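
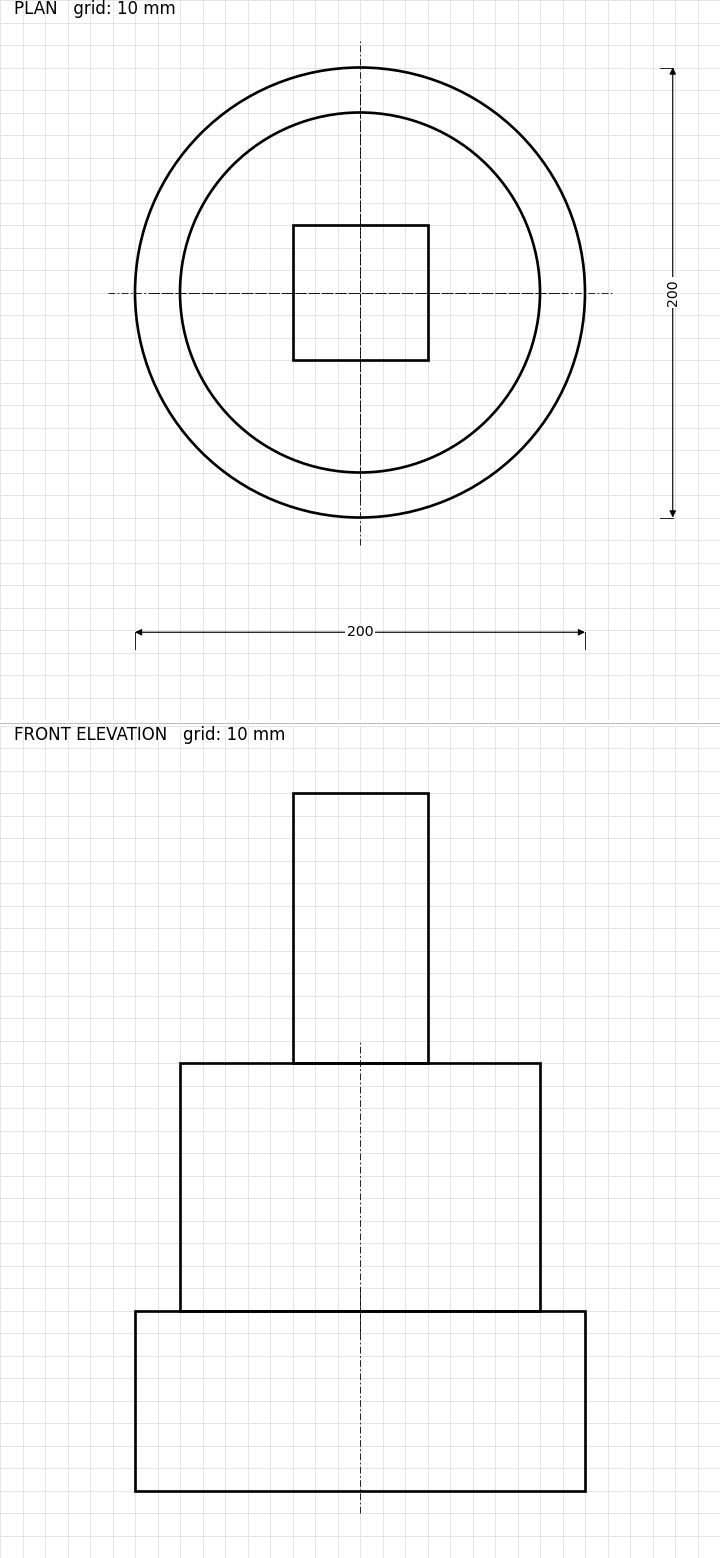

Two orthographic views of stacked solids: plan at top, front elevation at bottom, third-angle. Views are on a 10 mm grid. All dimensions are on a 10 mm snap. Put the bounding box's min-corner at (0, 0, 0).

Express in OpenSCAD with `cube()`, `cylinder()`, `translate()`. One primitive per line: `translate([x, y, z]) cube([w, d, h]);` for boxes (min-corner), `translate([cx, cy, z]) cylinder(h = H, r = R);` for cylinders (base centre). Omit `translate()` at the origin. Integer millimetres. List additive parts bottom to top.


translate([100, 100, 0]) cylinder(h = 80, r = 100);
translate([100, 100, 80]) cylinder(h = 110, r = 80);
translate([70, 70, 190]) cube([60, 60, 120]);


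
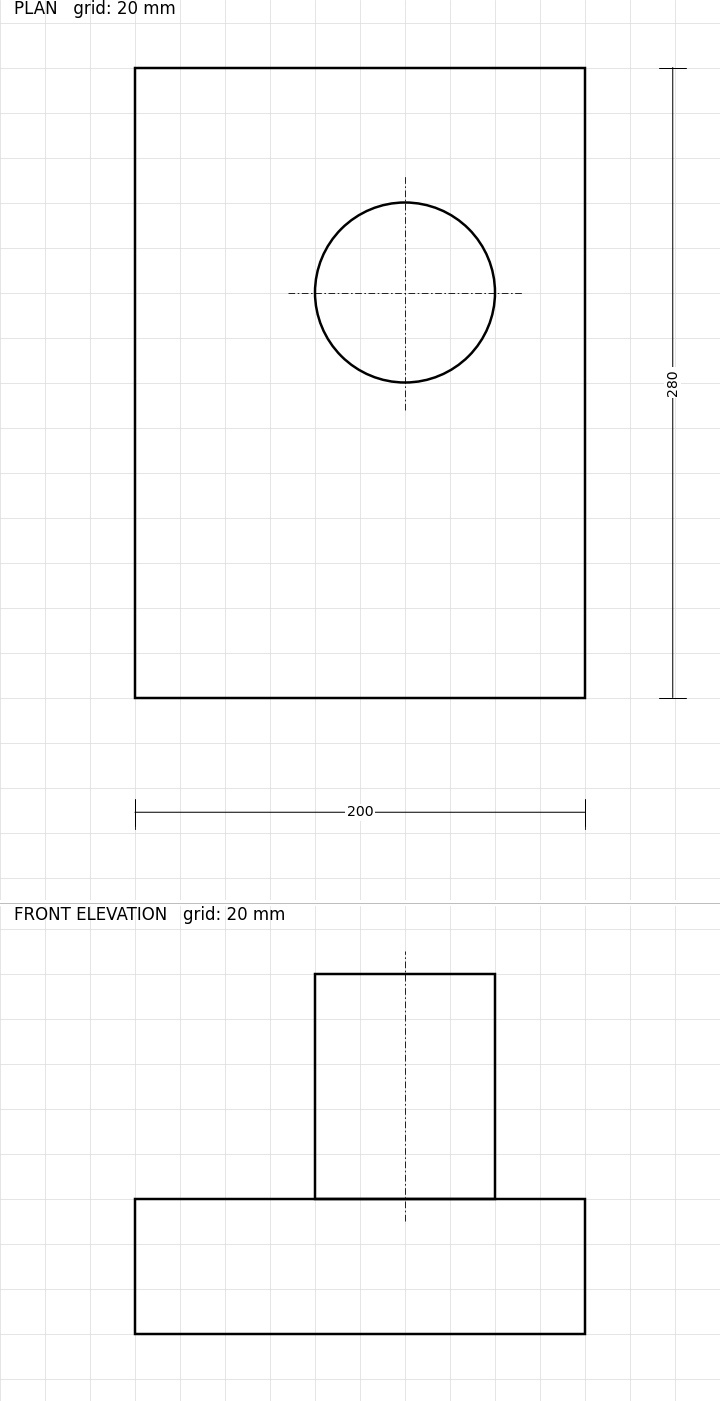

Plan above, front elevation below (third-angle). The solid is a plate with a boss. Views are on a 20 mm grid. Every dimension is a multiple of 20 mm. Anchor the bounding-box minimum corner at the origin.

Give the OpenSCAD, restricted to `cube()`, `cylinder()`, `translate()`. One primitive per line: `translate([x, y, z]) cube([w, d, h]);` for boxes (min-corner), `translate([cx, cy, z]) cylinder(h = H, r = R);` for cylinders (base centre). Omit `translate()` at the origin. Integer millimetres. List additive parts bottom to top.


cube([200, 280, 60]);
translate([120, 180, 60]) cylinder(h = 100, r = 40);


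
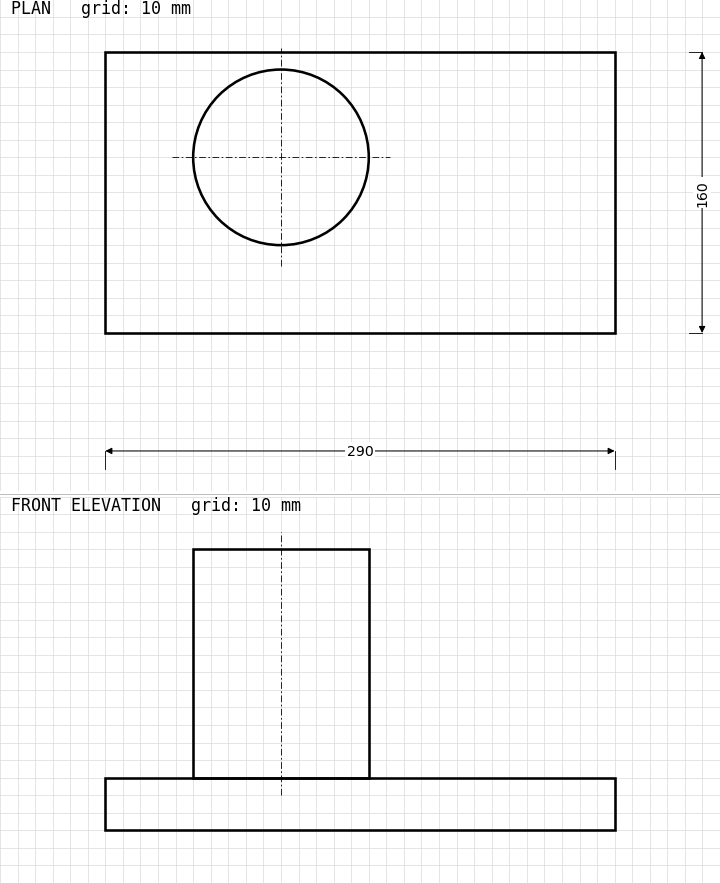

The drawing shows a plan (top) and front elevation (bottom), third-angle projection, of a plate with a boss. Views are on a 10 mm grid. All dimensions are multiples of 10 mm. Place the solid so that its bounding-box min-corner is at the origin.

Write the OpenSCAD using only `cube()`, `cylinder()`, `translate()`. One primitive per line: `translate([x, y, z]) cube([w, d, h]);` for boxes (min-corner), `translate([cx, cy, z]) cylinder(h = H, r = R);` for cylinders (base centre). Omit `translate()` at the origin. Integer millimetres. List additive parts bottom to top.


cube([290, 160, 30]);
translate([100, 100, 30]) cylinder(h = 130, r = 50);


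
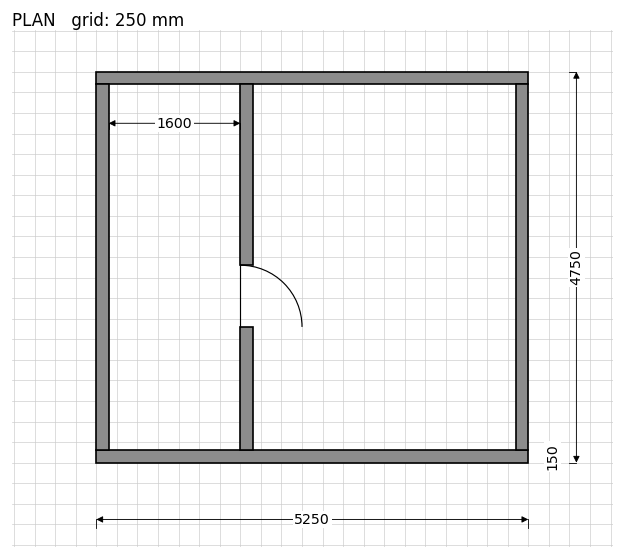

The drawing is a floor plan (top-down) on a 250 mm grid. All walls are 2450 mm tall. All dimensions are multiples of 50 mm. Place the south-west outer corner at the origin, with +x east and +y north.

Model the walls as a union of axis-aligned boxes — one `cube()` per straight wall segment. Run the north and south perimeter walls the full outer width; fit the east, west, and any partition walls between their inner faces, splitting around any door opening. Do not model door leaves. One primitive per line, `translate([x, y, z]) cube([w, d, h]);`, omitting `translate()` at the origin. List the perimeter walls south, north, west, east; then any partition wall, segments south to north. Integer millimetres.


cube([5250, 150, 2450]);
translate([0, 4600, 0]) cube([5250, 150, 2450]);
translate([0, 150, 0]) cube([150, 4450, 2450]);
translate([5100, 150, 0]) cube([150, 4450, 2450]);
translate([1750, 150, 0]) cube([150, 1500, 2450]);
translate([1750, 2400, 0]) cube([150, 2200, 2450]);


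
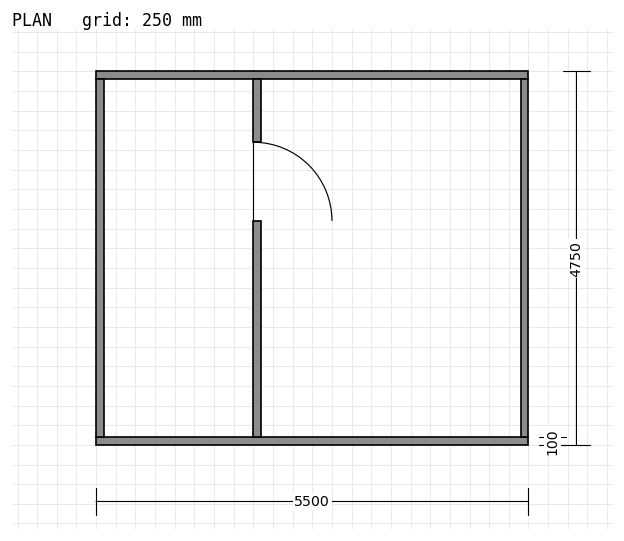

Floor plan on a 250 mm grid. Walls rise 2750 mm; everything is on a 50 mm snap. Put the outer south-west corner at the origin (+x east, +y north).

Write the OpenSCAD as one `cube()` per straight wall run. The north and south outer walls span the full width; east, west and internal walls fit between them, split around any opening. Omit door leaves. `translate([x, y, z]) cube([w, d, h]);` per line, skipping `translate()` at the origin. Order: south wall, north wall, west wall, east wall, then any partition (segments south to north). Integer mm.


cube([5500, 100, 2750]);
translate([0, 4650, 0]) cube([5500, 100, 2750]);
translate([0, 100, 0]) cube([100, 4550, 2750]);
translate([5400, 100, 0]) cube([100, 4550, 2750]);
translate([2000, 100, 0]) cube([100, 2750, 2750]);
translate([2000, 3850, 0]) cube([100, 800, 2750]);


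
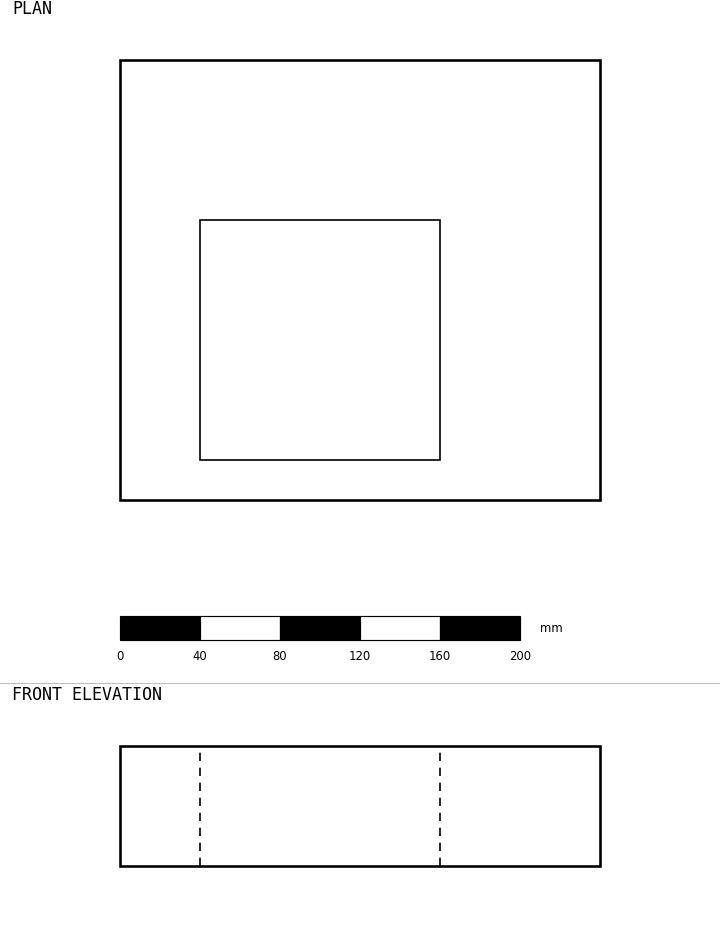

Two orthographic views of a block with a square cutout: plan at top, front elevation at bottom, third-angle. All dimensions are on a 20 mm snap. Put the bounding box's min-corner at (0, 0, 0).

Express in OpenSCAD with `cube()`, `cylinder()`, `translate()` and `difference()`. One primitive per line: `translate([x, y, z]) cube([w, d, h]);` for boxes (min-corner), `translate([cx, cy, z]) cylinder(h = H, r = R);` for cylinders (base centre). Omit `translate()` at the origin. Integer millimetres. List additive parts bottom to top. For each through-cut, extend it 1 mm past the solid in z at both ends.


difference() {
  cube([240, 220, 60]);
  translate([40, 20, -1]) cube([120, 120, 62]);
}


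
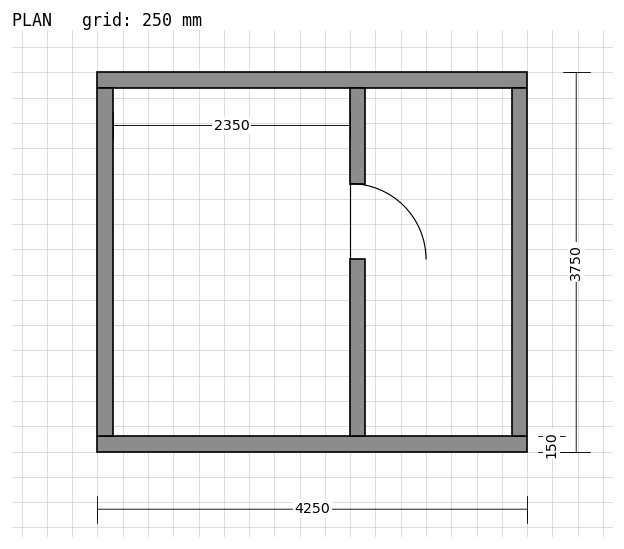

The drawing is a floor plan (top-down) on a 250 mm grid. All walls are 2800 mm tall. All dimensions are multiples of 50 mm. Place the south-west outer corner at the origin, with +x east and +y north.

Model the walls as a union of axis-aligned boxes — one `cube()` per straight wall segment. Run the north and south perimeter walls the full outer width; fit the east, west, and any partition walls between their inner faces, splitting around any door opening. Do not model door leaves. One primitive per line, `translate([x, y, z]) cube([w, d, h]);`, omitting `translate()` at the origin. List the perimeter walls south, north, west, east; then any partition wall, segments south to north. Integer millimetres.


cube([4250, 150, 2800]);
translate([0, 3600, 0]) cube([4250, 150, 2800]);
translate([0, 150, 0]) cube([150, 3450, 2800]);
translate([4100, 150, 0]) cube([150, 3450, 2800]);
translate([2500, 150, 0]) cube([150, 1750, 2800]);
translate([2500, 2650, 0]) cube([150, 950, 2800]);


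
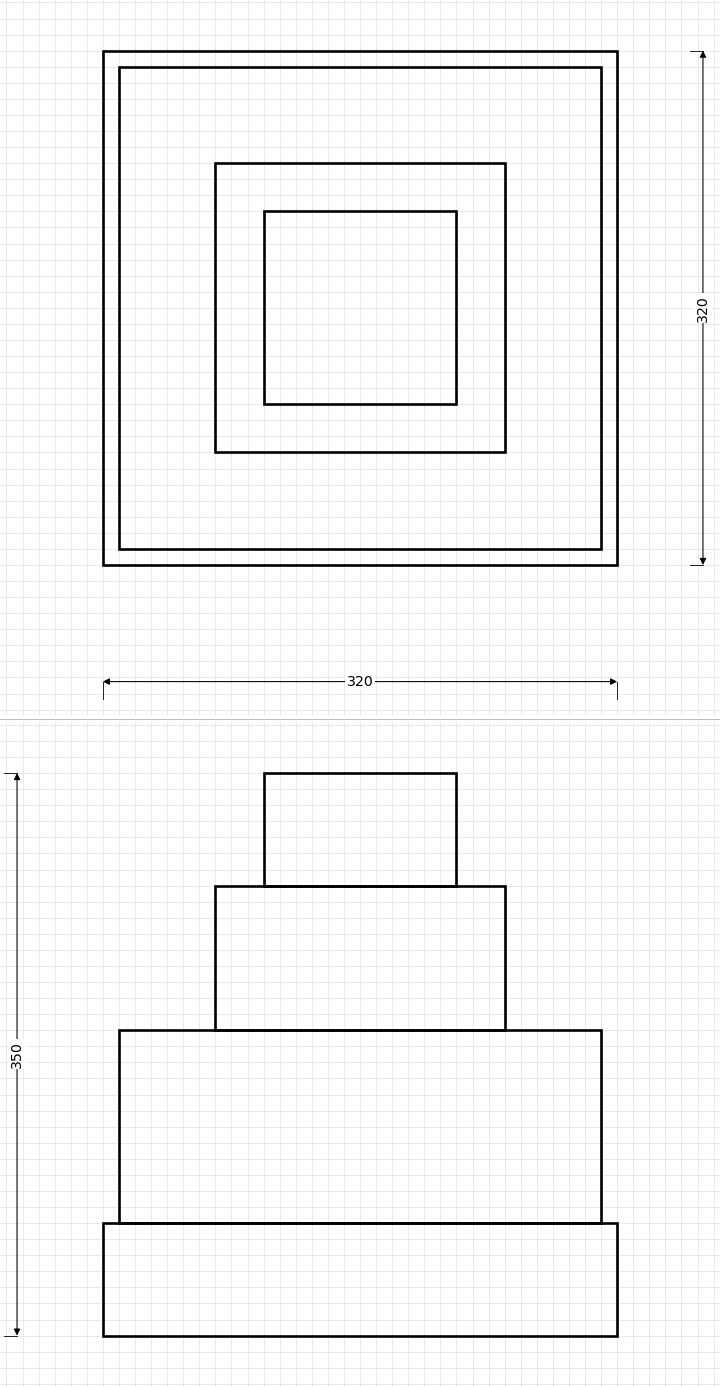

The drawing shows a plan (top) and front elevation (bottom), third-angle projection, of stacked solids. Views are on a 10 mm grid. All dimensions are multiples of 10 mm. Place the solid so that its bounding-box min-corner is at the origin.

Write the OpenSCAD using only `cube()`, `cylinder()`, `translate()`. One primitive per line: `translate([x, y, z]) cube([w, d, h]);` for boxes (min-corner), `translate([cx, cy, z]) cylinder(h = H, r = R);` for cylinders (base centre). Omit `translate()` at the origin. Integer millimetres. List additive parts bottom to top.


cube([320, 320, 70]);
translate([10, 10, 70]) cube([300, 300, 120]);
translate([70, 70, 190]) cube([180, 180, 90]);
translate([100, 100, 280]) cube([120, 120, 70]);


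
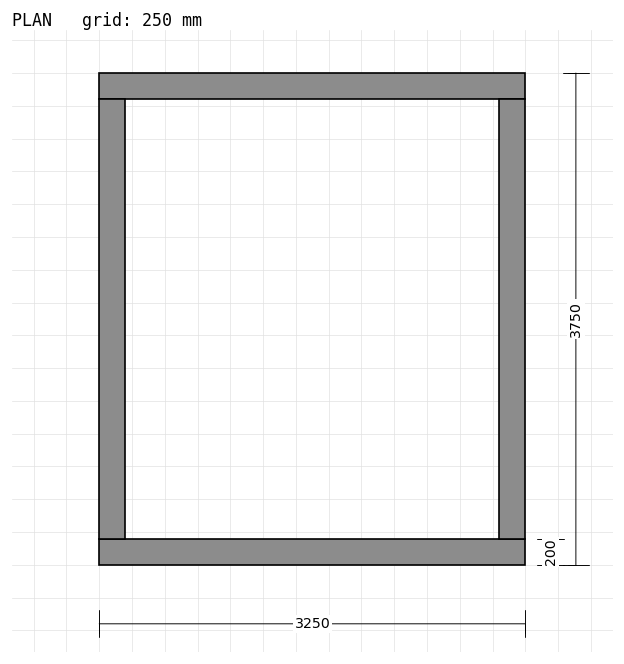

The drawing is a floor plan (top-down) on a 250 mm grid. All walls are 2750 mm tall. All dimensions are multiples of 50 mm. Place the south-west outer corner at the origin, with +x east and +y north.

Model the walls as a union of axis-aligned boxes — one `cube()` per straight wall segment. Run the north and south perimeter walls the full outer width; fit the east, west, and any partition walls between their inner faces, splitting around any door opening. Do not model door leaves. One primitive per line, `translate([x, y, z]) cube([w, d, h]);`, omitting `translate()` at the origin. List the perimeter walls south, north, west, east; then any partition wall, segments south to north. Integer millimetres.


cube([3250, 200, 2750]);
translate([0, 3550, 0]) cube([3250, 200, 2750]);
translate([0, 200, 0]) cube([200, 3350, 2750]);
translate([3050, 200, 0]) cube([200, 3350, 2750]);


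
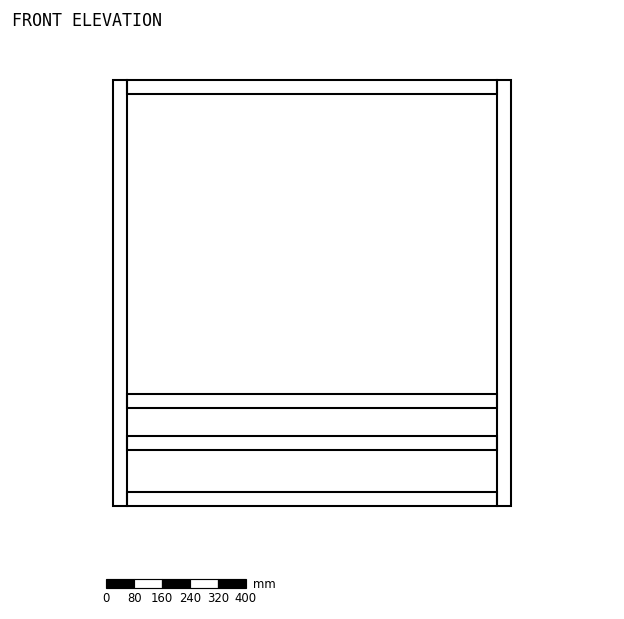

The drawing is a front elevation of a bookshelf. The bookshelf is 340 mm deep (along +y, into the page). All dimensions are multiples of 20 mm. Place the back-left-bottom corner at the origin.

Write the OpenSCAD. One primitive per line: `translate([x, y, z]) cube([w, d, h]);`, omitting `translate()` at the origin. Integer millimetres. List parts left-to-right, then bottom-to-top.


cube([40, 340, 1220]);
translate([40, 0, 0]) cube([1060, 340, 40]);
translate([40, 0, 160]) cube([1060, 340, 40]);
translate([40, 0, 280]) cube([1060, 340, 40]);
translate([40, 0, 1180]) cube([1060, 340, 40]);
translate([1100, 0, 0]) cube([40, 340, 1220]);


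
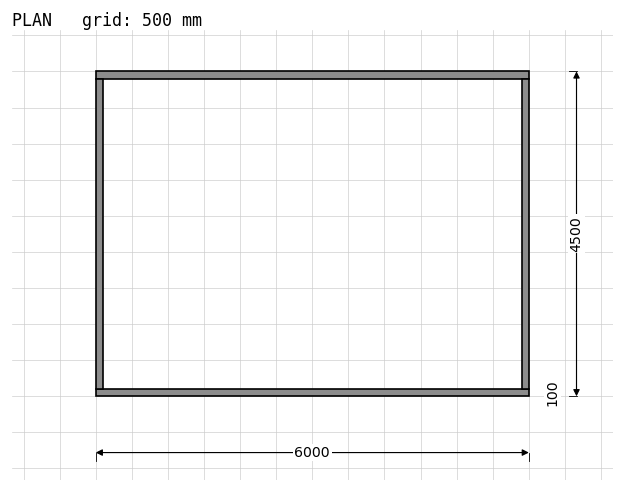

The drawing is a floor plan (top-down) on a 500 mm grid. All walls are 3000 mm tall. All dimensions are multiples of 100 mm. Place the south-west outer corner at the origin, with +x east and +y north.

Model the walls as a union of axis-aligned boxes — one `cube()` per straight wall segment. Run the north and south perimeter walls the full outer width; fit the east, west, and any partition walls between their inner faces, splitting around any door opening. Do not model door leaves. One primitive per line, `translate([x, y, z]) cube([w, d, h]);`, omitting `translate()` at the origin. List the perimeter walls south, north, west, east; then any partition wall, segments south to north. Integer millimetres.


cube([6000, 100, 3000]);
translate([0, 4400, 0]) cube([6000, 100, 3000]);
translate([0, 100, 0]) cube([100, 4300, 3000]);
translate([5900, 100, 0]) cube([100, 4300, 3000]);


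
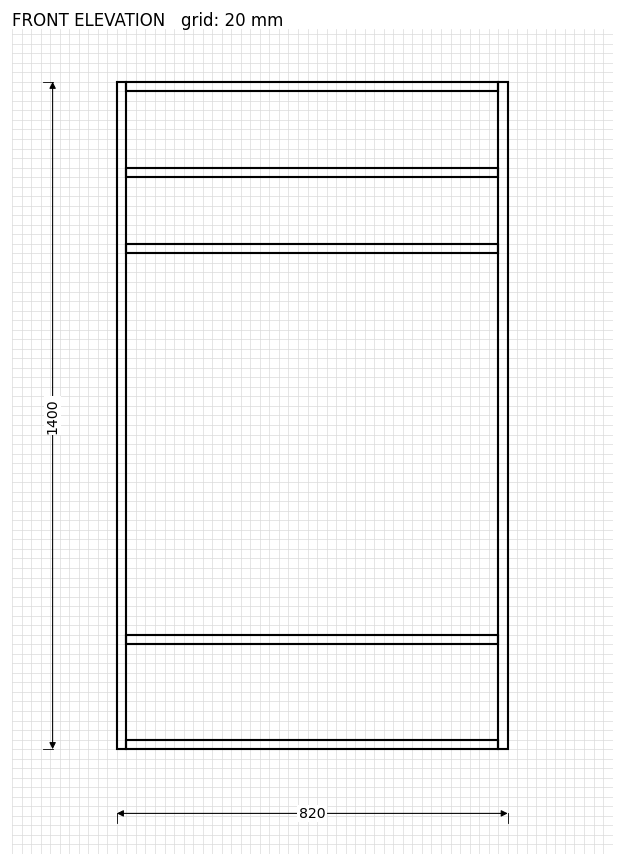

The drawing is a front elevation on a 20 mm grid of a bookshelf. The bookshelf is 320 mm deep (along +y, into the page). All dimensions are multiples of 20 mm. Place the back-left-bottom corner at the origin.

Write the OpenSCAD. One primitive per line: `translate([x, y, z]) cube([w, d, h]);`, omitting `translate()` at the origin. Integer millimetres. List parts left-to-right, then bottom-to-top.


cube([20, 320, 1400]);
translate([20, 0, 0]) cube([780, 320, 20]);
translate([20, 0, 220]) cube([780, 320, 20]);
translate([20, 0, 1040]) cube([780, 320, 20]);
translate([20, 0, 1200]) cube([780, 320, 20]);
translate([20, 0, 1380]) cube([780, 320, 20]);
translate([800, 0, 0]) cube([20, 320, 1400]);


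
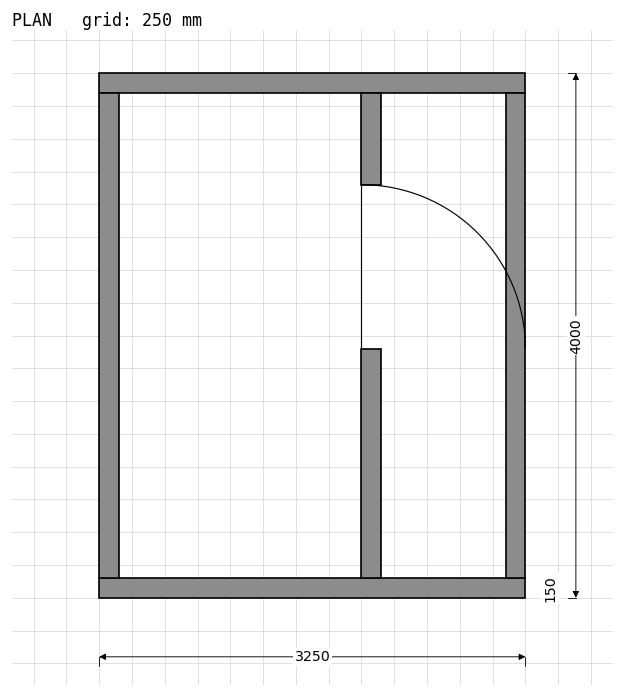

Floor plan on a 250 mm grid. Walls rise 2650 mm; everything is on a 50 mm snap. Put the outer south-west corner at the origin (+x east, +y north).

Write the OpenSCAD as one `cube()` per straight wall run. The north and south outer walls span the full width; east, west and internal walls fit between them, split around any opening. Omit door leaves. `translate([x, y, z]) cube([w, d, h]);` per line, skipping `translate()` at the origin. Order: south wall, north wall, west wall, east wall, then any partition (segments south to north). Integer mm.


cube([3250, 150, 2650]);
translate([0, 3850, 0]) cube([3250, 150, 2650]);
translate([0, 150, 0]) cube([150, 3700, 2650]);
translate([3100, 150, 0]) cube([150, 3700, 2650]);
translate([2000, 150, 0]) cube([150, 1750, 2650]);
translate([2000, 3150, 0]) cube([150, 700, 2650]);


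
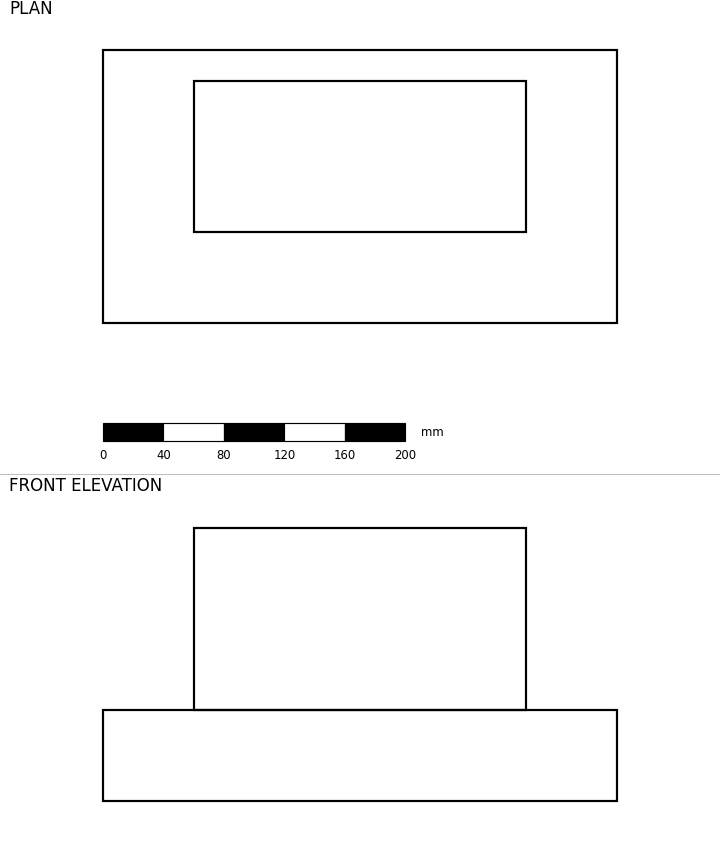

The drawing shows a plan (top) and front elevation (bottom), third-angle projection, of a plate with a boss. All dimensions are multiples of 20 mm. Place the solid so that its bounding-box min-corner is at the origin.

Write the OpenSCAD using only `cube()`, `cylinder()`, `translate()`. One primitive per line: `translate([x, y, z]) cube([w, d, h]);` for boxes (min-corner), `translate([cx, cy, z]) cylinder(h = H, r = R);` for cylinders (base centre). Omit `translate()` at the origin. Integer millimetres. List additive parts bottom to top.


cube([340, 180, 60]);
translate([60, 60, 60]) cube([220, 100, 120]);


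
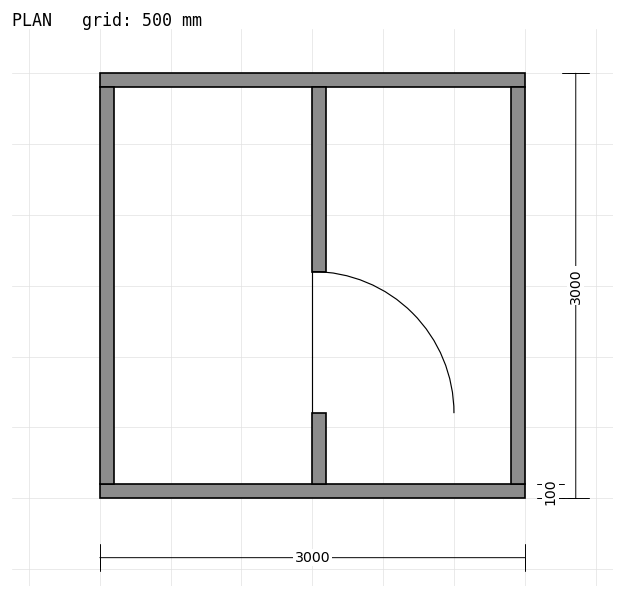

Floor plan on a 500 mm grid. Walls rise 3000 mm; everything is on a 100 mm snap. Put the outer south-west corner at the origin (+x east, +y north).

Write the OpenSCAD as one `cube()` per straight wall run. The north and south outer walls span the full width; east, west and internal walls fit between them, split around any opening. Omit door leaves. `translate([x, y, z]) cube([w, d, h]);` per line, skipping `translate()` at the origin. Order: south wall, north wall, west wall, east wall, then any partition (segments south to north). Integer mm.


cube([3000, 100, 3000]);
translate([0, 2900, 0]) cube([3000, 100, 3000]);
translate([0, 100, 0]) cube([100, 2800, 3000]);
translate([2900, 100, 0]) cube([100, 2800, 3000]);
translate([1500, 100, 0]) cube([100, 500, 3000]);
translate([1500, 1600, 0]) cube([100, 1300, 3000]);


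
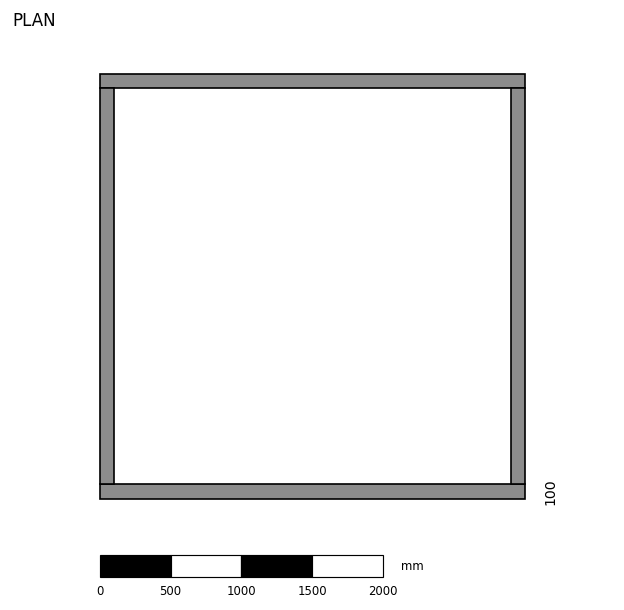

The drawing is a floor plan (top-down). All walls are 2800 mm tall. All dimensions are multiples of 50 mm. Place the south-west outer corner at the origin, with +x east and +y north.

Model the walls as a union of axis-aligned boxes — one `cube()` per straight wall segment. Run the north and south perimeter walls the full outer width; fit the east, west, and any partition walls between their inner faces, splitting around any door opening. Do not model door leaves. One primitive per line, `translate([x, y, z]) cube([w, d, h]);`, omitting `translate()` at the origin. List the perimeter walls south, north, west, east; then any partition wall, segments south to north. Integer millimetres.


cube([3000, 100, 2800]);
translate([0, 2900, 0]) cube([3000, 100, 2800]);
translate([0, 100, 0]) cube([100, 2800, 2800]);
translate([2900, 100, 0]) cube([100, 2800, 2800]);


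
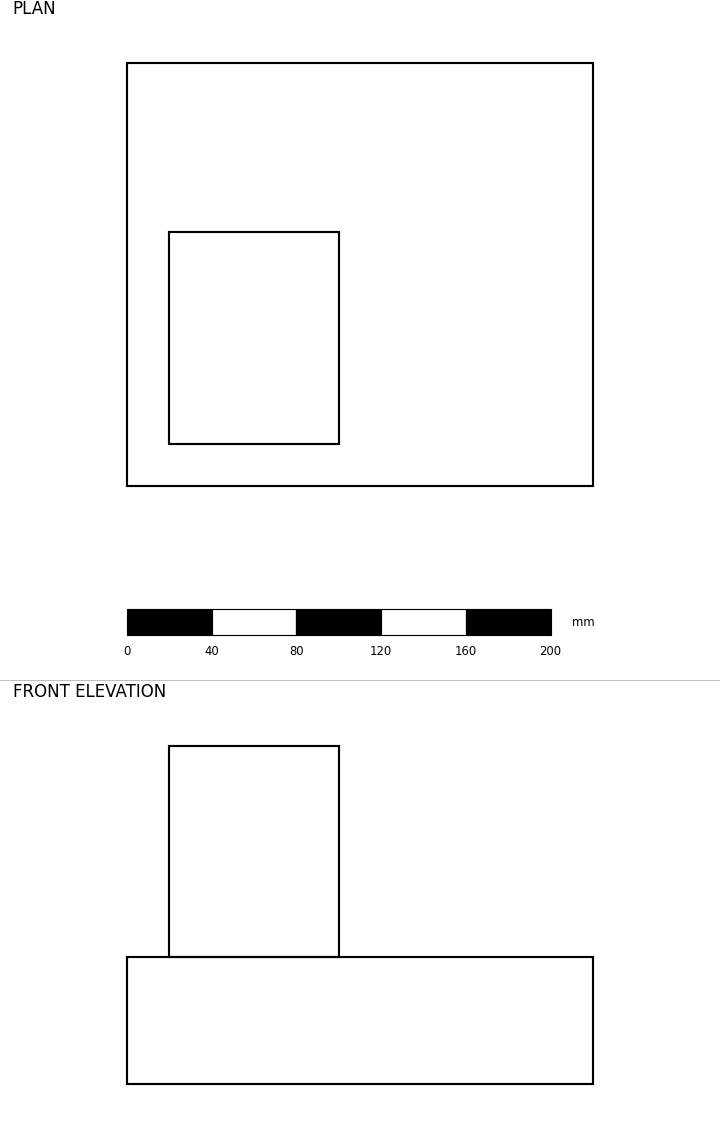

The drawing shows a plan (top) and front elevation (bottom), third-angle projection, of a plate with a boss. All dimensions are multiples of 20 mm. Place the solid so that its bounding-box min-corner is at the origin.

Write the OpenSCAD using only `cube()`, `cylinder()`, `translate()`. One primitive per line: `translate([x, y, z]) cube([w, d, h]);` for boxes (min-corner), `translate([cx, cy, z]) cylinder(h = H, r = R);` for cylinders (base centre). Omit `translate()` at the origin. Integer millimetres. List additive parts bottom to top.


cube([220, 200, 60]);
translate([20, 20, 60]) cube([80, 100, 100]);


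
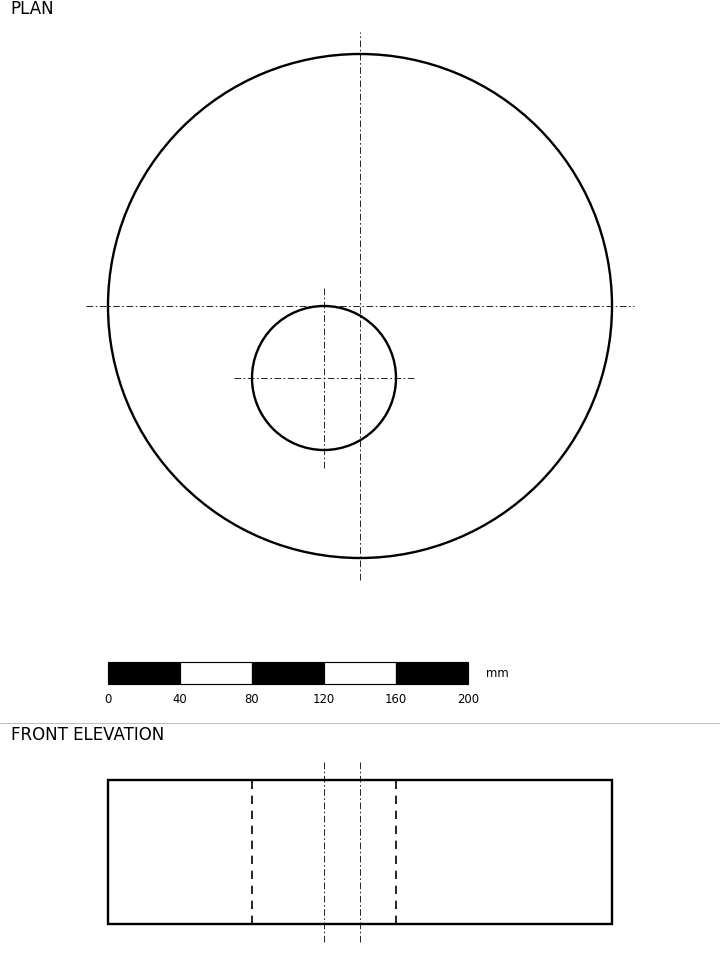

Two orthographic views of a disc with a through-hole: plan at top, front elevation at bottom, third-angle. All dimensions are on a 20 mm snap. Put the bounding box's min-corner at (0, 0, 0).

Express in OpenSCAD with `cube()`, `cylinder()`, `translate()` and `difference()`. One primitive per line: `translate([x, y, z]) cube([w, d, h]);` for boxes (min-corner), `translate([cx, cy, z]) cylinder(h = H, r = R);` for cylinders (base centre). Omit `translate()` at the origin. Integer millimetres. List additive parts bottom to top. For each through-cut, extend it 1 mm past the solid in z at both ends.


difference() {
  translate([140, 140, 0]) cylinder(h = 80, r = 140);
  translate([120, 100, -1]) cylinder(h = 82, r = 40);
}


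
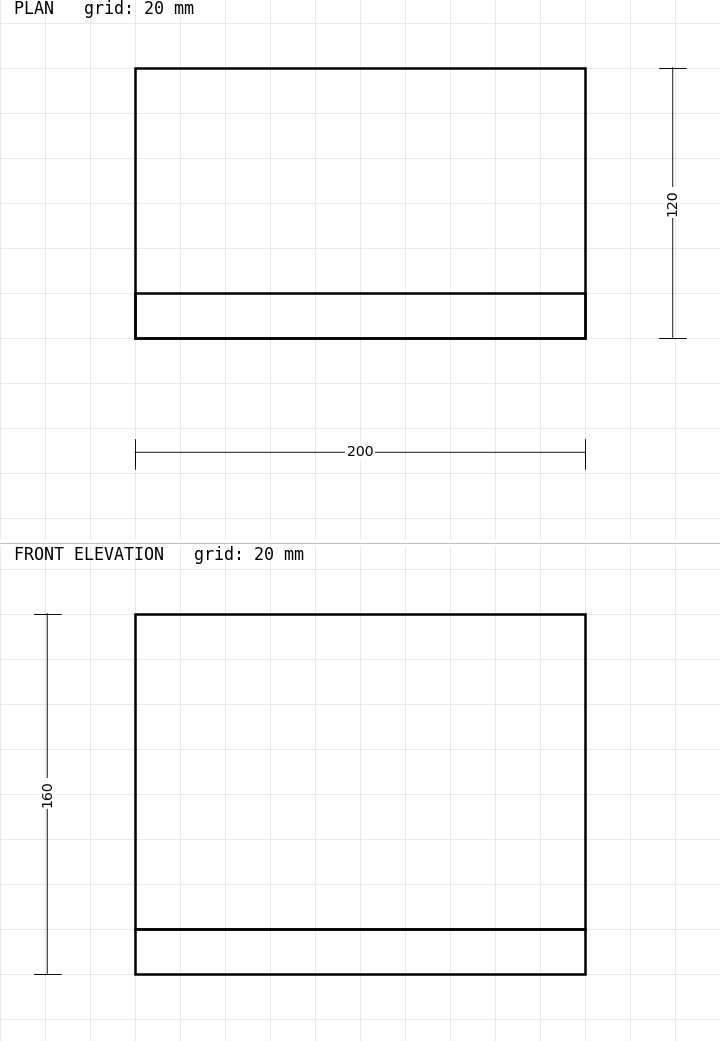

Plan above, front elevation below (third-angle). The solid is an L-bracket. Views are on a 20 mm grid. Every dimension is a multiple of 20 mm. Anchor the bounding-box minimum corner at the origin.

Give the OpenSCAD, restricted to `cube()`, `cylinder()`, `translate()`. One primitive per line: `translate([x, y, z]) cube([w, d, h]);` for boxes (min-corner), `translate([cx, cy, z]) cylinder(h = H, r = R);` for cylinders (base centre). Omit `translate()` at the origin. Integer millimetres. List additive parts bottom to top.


cube([200, 120, 20]);
translate([0, 0, 20]) cube([200, 20, 140]);


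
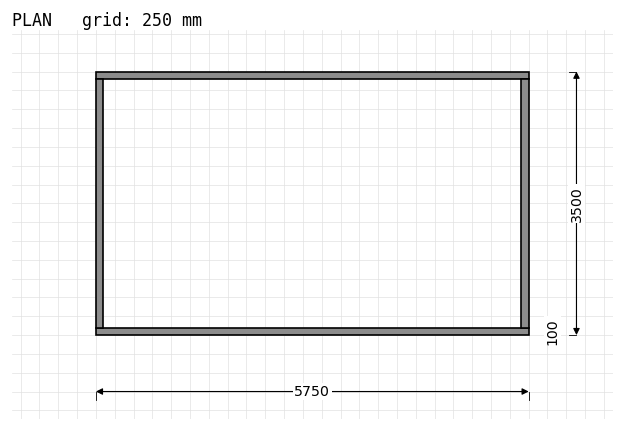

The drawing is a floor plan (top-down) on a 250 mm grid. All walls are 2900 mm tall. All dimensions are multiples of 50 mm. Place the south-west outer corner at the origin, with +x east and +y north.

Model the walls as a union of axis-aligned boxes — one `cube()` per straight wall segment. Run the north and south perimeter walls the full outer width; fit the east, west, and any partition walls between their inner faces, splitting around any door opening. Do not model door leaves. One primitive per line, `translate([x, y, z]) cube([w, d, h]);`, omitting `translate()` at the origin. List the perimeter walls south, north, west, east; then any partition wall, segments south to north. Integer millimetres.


cube([5750, 100, 2900]);
translate([0, 3400, 0]) cube([5750, 100, 2900]);
translate([0, 100, 0]) cube([100, 3300, 2900]);
translate([5650, 100, 0]) cube([100, 3300, 2900]);


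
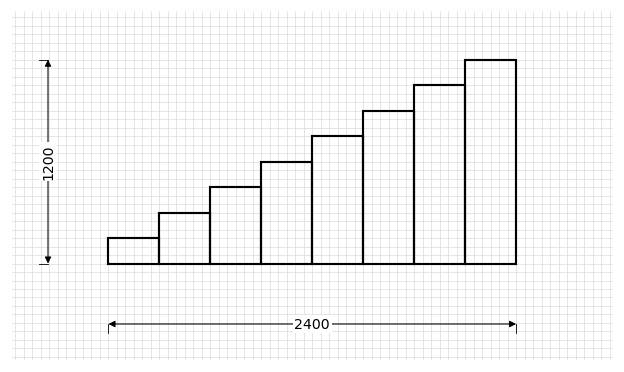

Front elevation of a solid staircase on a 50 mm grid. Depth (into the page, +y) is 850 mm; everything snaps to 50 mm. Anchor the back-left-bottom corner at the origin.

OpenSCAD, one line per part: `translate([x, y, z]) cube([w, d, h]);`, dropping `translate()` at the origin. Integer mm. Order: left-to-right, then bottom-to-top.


cube([300, 850, 150]);
translate([300, 0, 0]) cube([300, 850, 300]);
translate([600, 0, 0]) cube([300, 850, 450]);
translate([900, 0, 0]) cube([300, 850, 600]);
translate([1200, 0, 0]) cube([300, 850, 750]);
translate([1500, 0, 0]) cube([300, 850, 900]);
translate([1800, 0, 0]) cube([300, 850, 1050]);
translate([2100, 0, 0]) cube([300, 850, 1200]);


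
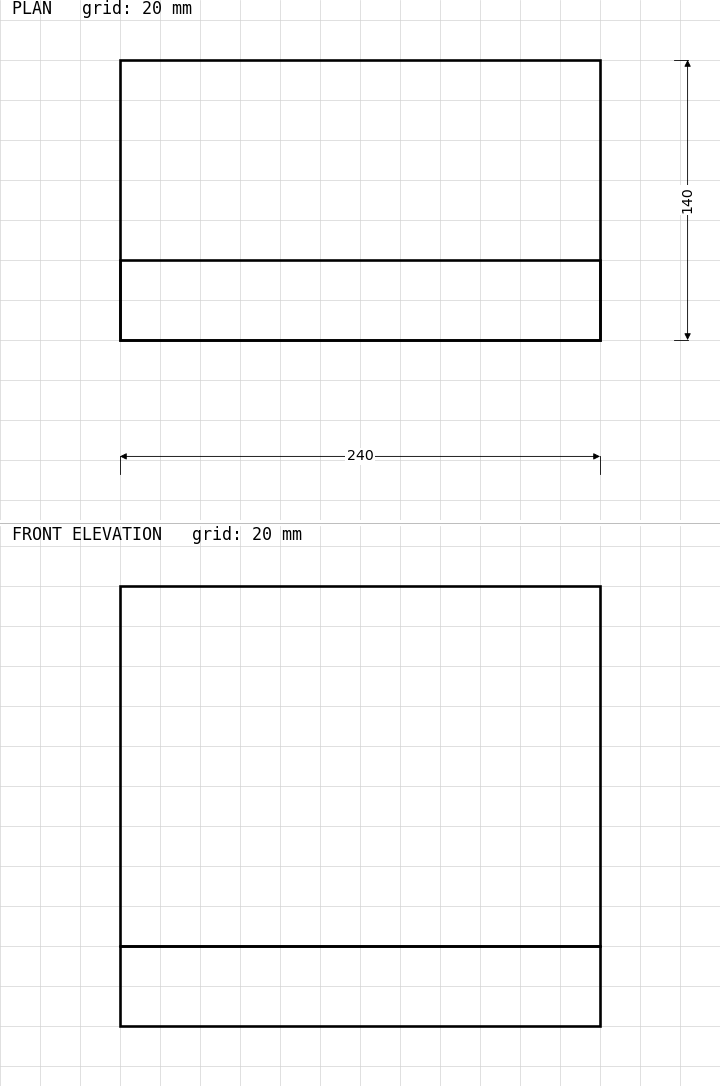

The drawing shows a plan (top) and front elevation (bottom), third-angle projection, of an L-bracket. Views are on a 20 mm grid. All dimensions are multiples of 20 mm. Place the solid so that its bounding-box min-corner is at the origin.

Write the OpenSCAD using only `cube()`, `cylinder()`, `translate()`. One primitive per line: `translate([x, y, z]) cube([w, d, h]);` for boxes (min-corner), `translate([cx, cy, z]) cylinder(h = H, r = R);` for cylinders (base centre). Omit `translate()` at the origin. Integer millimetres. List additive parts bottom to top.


cube([240, 140, 40]);
translate([0, 0, 40]) cube([240, 40, 180]);


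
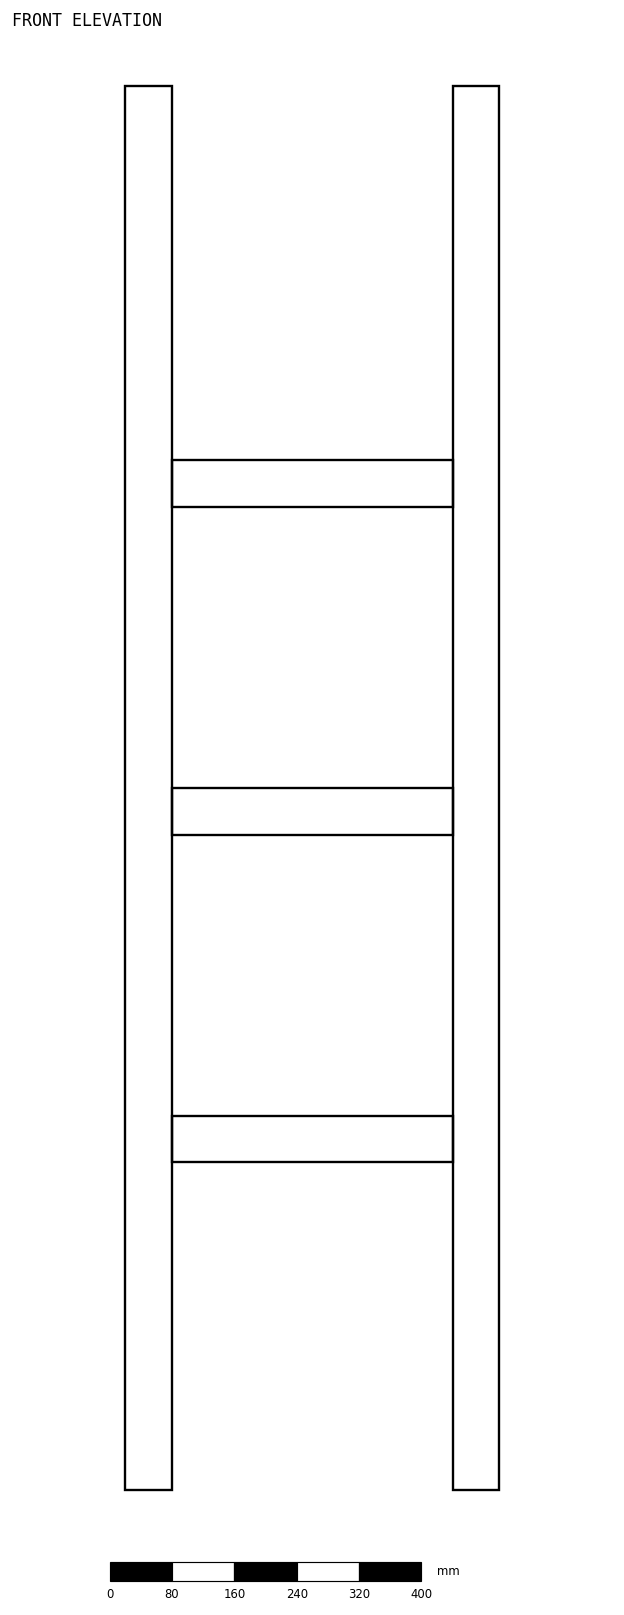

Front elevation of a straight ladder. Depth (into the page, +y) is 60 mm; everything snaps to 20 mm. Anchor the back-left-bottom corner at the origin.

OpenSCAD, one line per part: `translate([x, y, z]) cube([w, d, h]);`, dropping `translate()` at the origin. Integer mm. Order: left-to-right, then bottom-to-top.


cube([60, 60, 1800]);
translate([60, 0, 420]) cube([360, 60, 60]);
translate([60, 0, 840]) cube([360, 60, 60]);
translate([60, 0, 1260]) cube([360, 60, 60]);
translate([420, 0, 0]) cube([60, 60, 1800]);


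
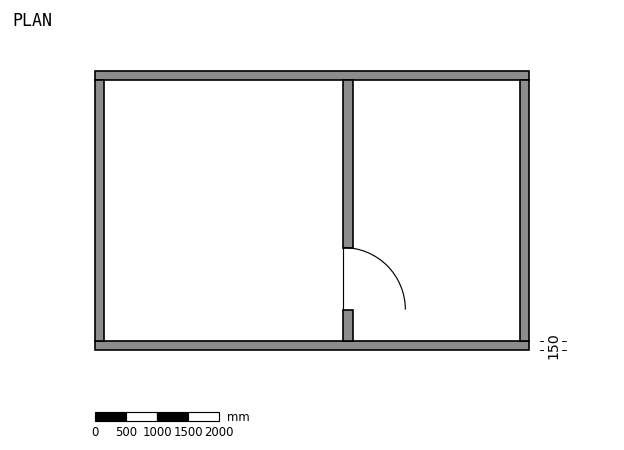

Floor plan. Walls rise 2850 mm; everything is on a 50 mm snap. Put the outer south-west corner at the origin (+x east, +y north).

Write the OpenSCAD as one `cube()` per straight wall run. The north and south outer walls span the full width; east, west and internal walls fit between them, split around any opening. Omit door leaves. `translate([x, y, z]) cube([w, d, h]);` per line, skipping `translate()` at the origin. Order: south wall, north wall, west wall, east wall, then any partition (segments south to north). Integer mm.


cube([7000, 150, 2850]);
translate([0, 4350, 0]) cube([7000, 150, 2850]);
translate([0, 150, 0]) cube([150, 4200, 2850]);
translate([6850, 150, 0]) cube([150, 4200, 2850]);
translate([4000, 150, 0]) cube([150, 500, 2850]);
translate([4000, 1650, 0]) cube([150, 2700, 2850]);


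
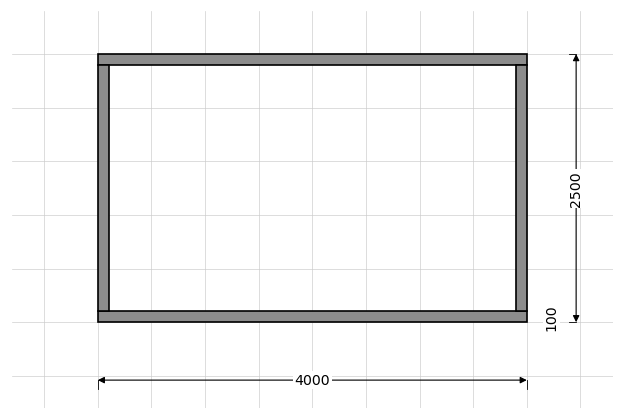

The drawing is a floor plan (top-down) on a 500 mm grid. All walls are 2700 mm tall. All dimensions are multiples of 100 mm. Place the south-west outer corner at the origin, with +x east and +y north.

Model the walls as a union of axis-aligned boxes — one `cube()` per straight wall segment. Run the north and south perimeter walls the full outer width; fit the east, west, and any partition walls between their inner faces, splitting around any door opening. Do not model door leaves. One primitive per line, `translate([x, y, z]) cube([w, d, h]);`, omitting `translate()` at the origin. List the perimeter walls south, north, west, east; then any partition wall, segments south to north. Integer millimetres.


cube([4000, 100, 2700]);
translate([0, 2400, 0]) cube([4000, 100, 2700]);
translate([0, 100, 0]) cube([100, 2300, 2700]);
translate([3900, 100, 0]) cube([100, 2300, 2700]);


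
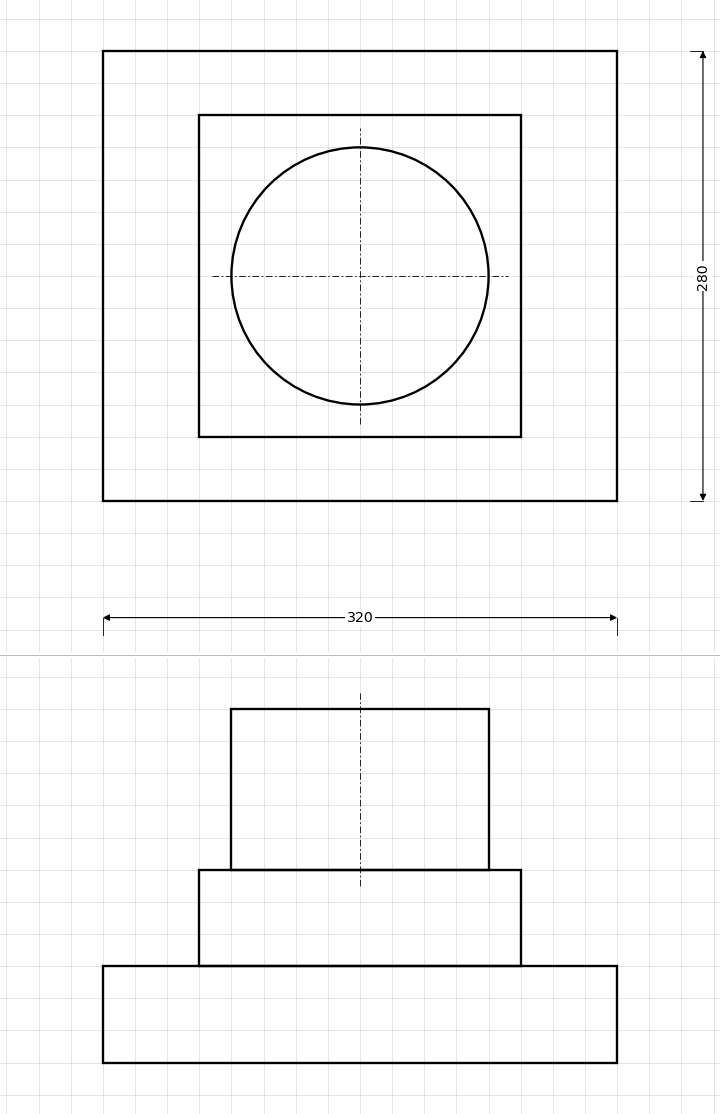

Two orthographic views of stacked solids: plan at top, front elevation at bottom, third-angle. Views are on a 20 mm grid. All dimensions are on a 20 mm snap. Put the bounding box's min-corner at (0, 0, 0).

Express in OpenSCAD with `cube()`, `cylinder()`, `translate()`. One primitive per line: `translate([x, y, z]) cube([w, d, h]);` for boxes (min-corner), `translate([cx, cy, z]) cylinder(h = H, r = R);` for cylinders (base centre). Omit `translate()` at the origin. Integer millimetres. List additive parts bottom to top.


cube([320, 280, 60]);
translate([60, 40, 60]) cube([200, 200, 60]);
translate([160, 140, 120]) cylinder(h = 100, r = 80);


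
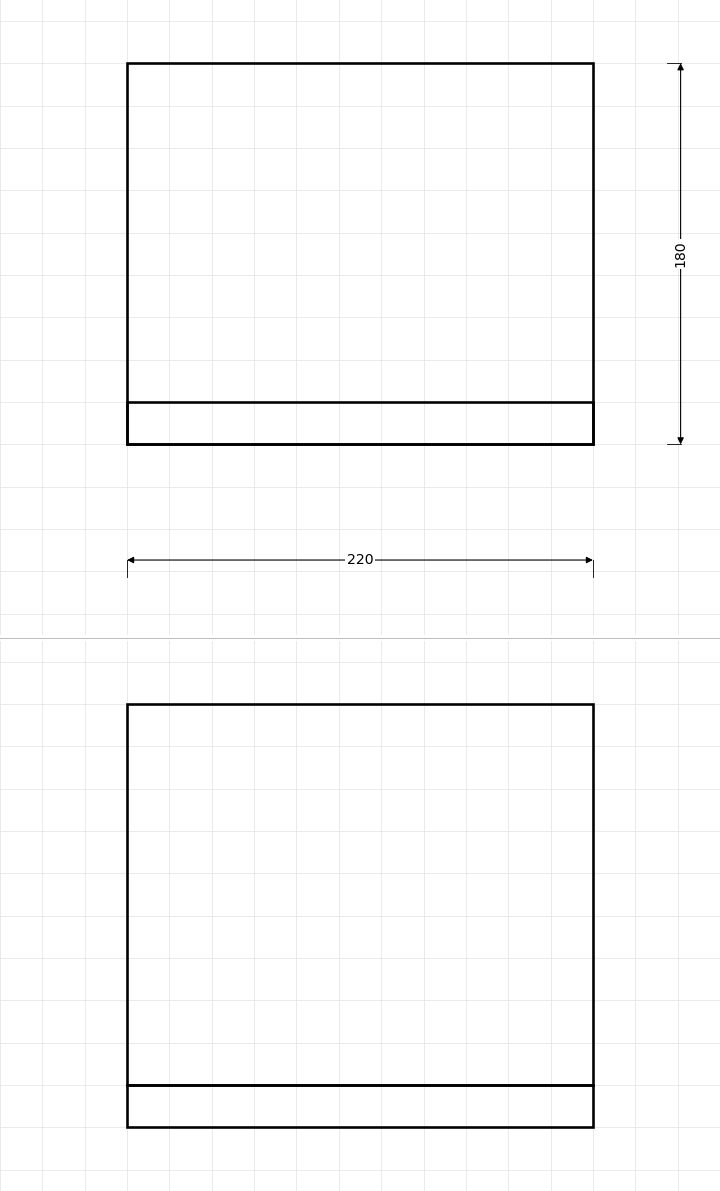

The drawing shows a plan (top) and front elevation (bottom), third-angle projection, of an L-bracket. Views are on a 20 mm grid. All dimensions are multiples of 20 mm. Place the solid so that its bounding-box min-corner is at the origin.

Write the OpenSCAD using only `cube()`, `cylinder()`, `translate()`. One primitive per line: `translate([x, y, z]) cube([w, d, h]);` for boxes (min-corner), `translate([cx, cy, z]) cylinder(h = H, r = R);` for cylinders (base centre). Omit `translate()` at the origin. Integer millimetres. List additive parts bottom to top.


cube([220, 180, 20]);
translate([0, 0, 20]) cube([220, 20, 180]);


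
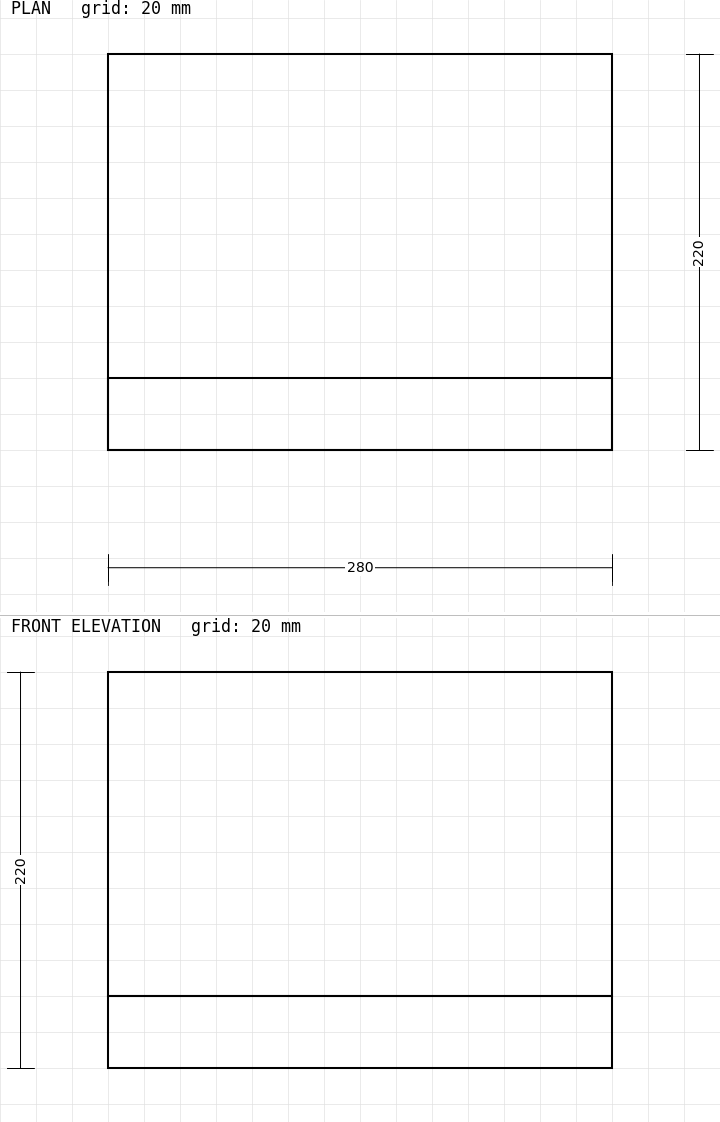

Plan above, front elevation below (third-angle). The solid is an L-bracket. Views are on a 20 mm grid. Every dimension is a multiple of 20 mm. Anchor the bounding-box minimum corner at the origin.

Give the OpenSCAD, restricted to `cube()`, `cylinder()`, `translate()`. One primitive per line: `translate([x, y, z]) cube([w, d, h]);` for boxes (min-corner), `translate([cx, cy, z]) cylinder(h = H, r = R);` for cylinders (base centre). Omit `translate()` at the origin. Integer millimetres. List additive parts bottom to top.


cube([280, 220, 40]);
translate([0, 0, 40]) cube([280, 40, 180]);


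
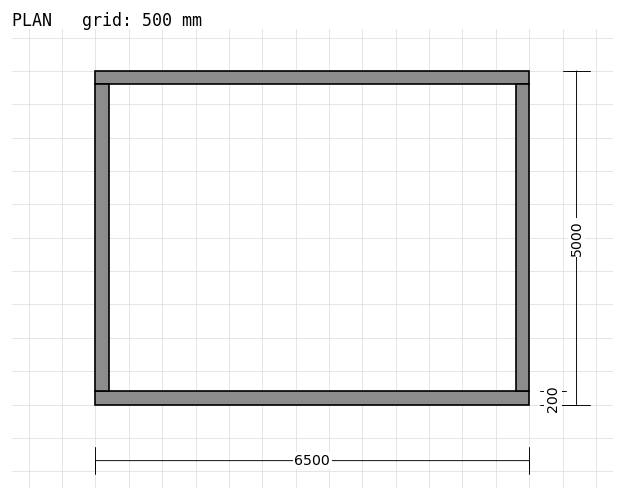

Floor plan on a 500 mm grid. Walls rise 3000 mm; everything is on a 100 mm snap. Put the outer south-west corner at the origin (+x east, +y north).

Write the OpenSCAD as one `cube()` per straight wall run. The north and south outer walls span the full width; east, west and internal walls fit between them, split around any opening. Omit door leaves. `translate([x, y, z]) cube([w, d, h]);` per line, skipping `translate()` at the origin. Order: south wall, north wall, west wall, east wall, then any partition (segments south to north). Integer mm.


cube([6500, 200, 3000]);
translate([0, 4800, 0]) cube([6500, 200, 3000]);
translate([0, 200, 0]) cube([200, 4600, 3000]);
translate([6300, 200, 0]) cube([200, 4600, 3000]);


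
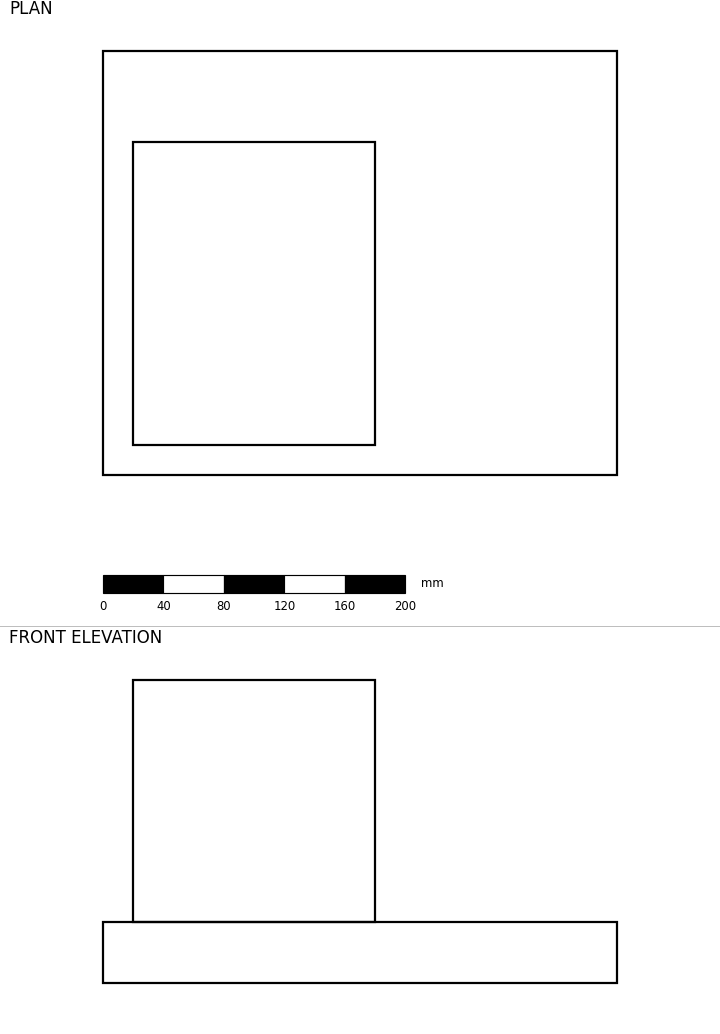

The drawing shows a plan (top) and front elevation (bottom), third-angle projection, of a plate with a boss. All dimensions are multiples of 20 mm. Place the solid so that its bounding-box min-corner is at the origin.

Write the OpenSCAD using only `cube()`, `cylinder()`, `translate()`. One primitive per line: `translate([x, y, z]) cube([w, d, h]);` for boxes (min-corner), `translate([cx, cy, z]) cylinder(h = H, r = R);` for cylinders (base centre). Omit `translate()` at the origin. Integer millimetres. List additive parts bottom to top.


cube([340, 280, 40]);
translate([20, 20, 40]) cube([160, 200, 160]);


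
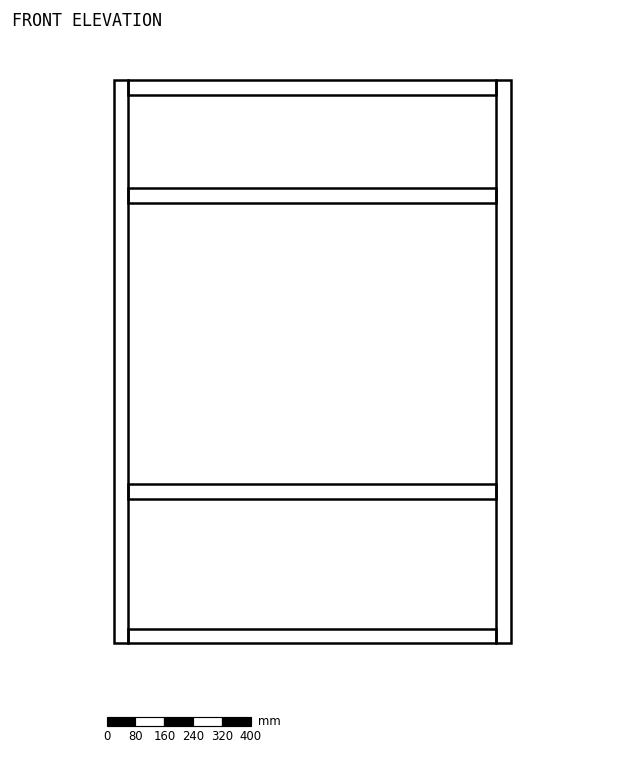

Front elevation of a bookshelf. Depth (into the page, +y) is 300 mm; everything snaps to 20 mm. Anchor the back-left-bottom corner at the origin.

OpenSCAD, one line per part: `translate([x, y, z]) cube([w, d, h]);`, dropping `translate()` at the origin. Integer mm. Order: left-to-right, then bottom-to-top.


cube([40, 300, 1560]);
translate([40, 0, 0]) cube([1020, 300, 40]);
translate([40, 0, 400]) cube([1020, 300, 40]);
translate([40, 0, 1220]) cube([1020, 300, 40]);
translate([40, 0, 1520]) cube([1020, 300, 40]);
translate([1060, 0, 0]) cube([40, 300, 1560]);


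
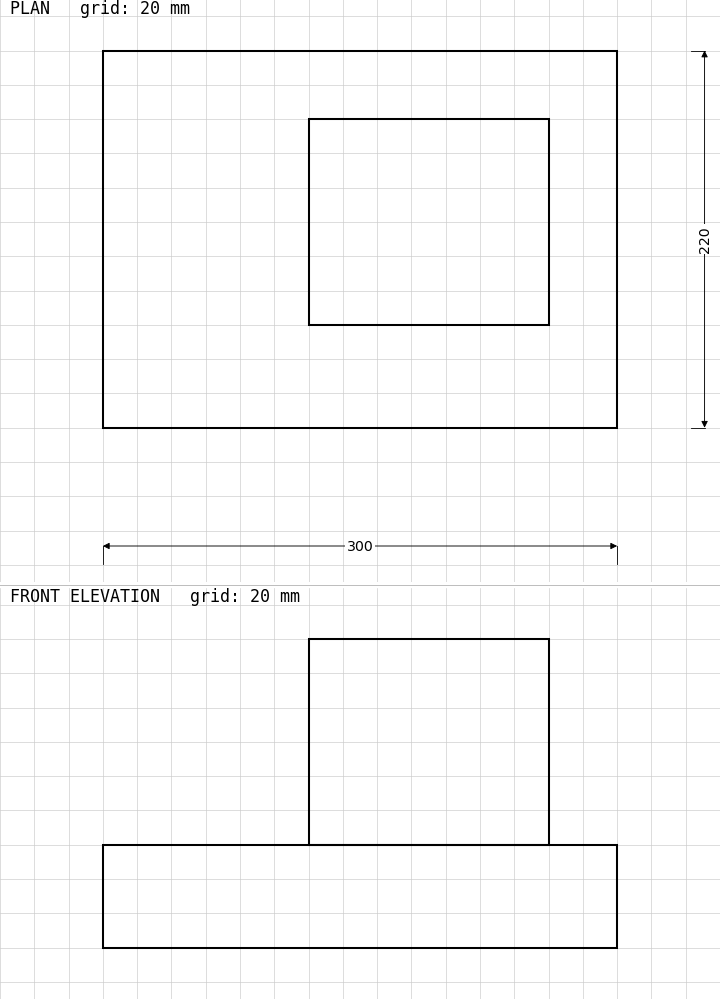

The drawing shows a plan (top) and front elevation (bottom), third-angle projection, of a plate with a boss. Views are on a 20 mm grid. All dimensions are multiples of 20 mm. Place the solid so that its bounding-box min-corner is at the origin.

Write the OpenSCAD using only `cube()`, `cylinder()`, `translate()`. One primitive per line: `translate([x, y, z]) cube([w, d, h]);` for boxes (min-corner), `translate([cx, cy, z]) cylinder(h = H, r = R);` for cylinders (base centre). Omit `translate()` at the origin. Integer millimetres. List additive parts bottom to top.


cube([300, 220, 60]);
translate([120, 60, 60]) cube([140, 120, 120]);


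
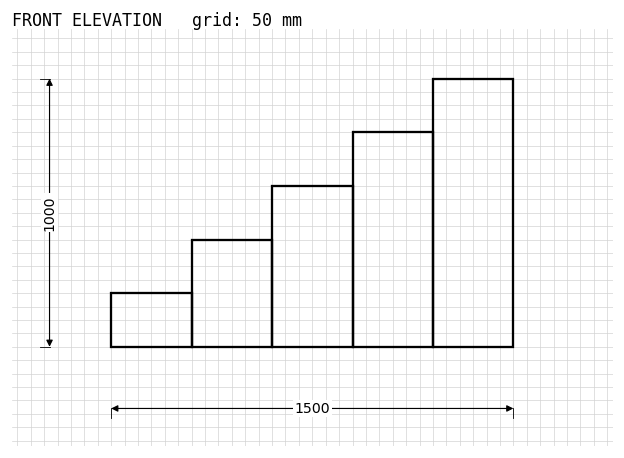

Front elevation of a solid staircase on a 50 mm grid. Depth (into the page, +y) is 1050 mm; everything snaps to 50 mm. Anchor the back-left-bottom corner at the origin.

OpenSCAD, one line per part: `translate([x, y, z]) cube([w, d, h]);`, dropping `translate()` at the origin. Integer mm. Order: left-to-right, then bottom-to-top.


cube([300, 1050, 200]);
translate([300, 0, 0]) cube([300, 1050, 400]);
translate([600, 0, 0]) cube([300, 1050, 600]);
translate([900, 0, 0]) cube([300, 1050, 800]);
translate([1200, 0, 0]) cube([300, 1050, 1000]);


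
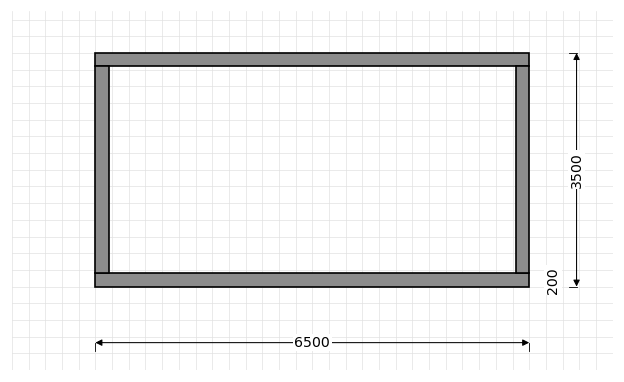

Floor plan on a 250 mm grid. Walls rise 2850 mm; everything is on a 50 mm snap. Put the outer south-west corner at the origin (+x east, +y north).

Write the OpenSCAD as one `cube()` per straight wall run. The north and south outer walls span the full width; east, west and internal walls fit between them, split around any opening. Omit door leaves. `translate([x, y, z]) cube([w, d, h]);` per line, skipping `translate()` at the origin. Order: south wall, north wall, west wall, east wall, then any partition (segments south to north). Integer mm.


cube([6500, 200, 2850]);
translate([0, 3300, 0]) cube([6500, 200, 2850]);
translate([0, 200, 0]) cube([200, 3100, 2850]);
translate([6300, 200, 0]) cube([200, 3100, 2850]);


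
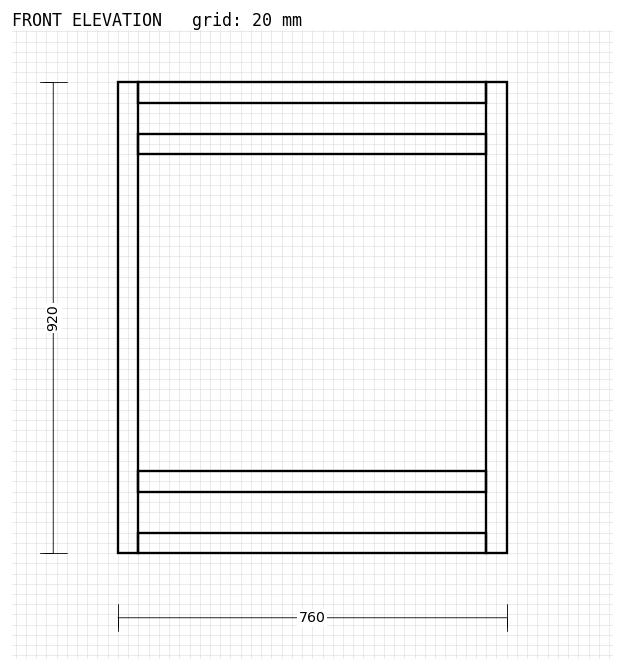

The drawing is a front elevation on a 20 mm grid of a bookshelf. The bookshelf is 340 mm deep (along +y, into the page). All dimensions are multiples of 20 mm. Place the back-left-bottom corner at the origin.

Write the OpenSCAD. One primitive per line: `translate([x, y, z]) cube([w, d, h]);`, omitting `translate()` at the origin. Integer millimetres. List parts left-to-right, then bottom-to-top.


cube([40, 340, 920]);
translate([40, 0, 0]) cube([680, 340, 40]);
translate([40, 0, 120]) cube([680, 340, 40]);
translate([40, 0, 780]) cube([680, 340, 40]);
translate([40, 0, 880]) cube([680, 340, 40]);
translate([720, 0, 0]) cube([40, 340, 920]);


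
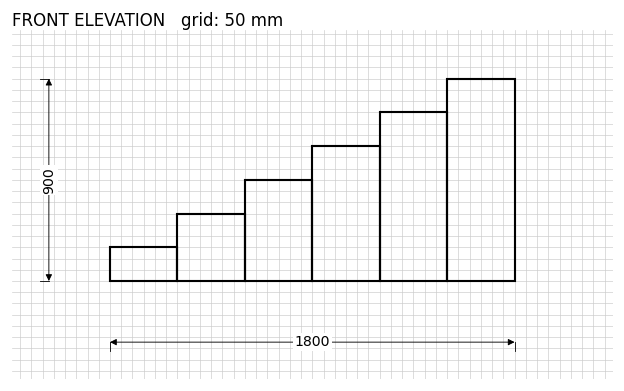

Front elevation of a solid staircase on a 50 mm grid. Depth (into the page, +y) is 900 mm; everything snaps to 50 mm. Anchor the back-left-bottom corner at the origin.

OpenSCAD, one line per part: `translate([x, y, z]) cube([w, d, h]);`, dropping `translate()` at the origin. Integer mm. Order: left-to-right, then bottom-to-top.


cube([300, 900, 150]);
translate([300, 0, 0]) cube([300, 900, 300]);
translate([600, 0, 0]) cube([300, 900, 450]);
translate([900, 0, 0]) cube([300, 900, 600]);
translate([1200, 0, 0]) cube([300, 900, 750]);
translate([1500, 0, 0]) cube([300, 900, 900]);


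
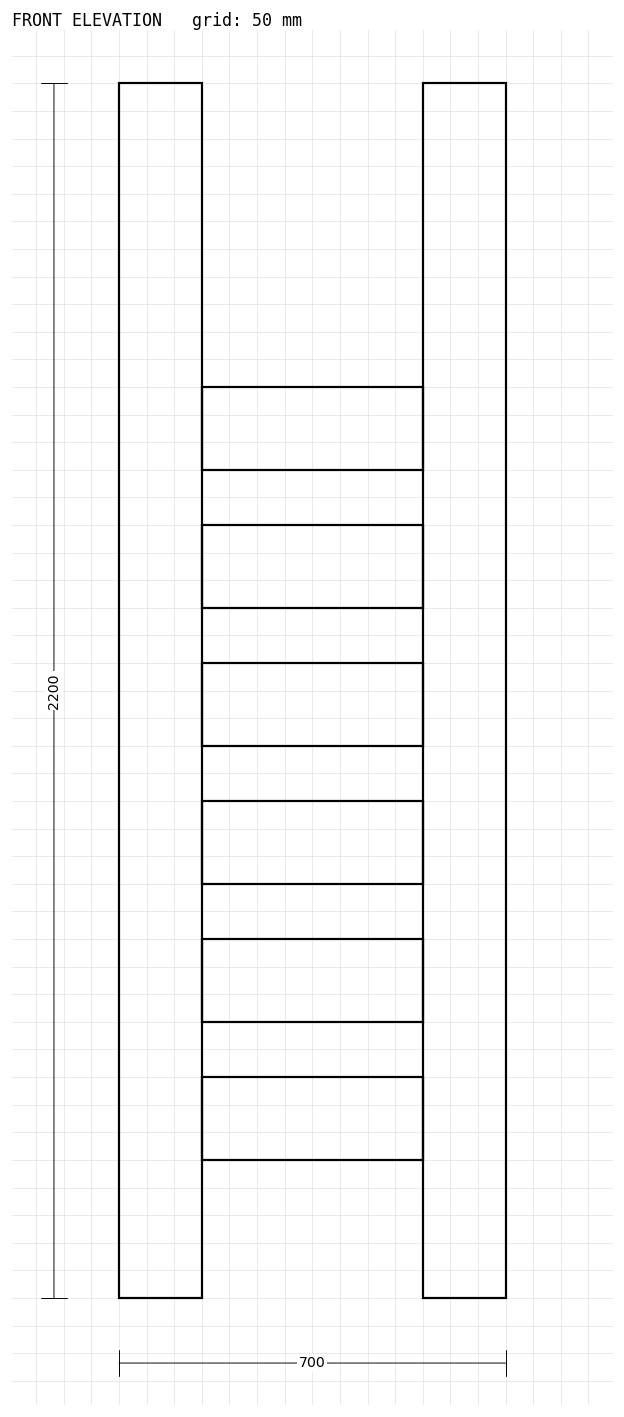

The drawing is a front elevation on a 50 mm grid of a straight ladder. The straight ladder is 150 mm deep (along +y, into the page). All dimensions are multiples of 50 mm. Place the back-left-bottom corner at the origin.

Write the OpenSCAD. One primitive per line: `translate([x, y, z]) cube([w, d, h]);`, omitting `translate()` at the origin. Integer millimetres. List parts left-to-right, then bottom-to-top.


cube([150, 150, 2200]);
translate([150, 0, 250]) cube([400, 150, 150]);
translate([150, 0, 500]) cube([400, 150, 150]);
translate([150, 0, 750]) cube([400, 150, 150]);
translate([150, 0, 1000]) cube([400, 150, 150]);
translate([150, 0, 1250]) cube([400, 150, 150]);
translate([150, 0, 1500]) cube([400, 150, 150]);
translate([550, 0, 0]) cube([150, 150, 2200]);


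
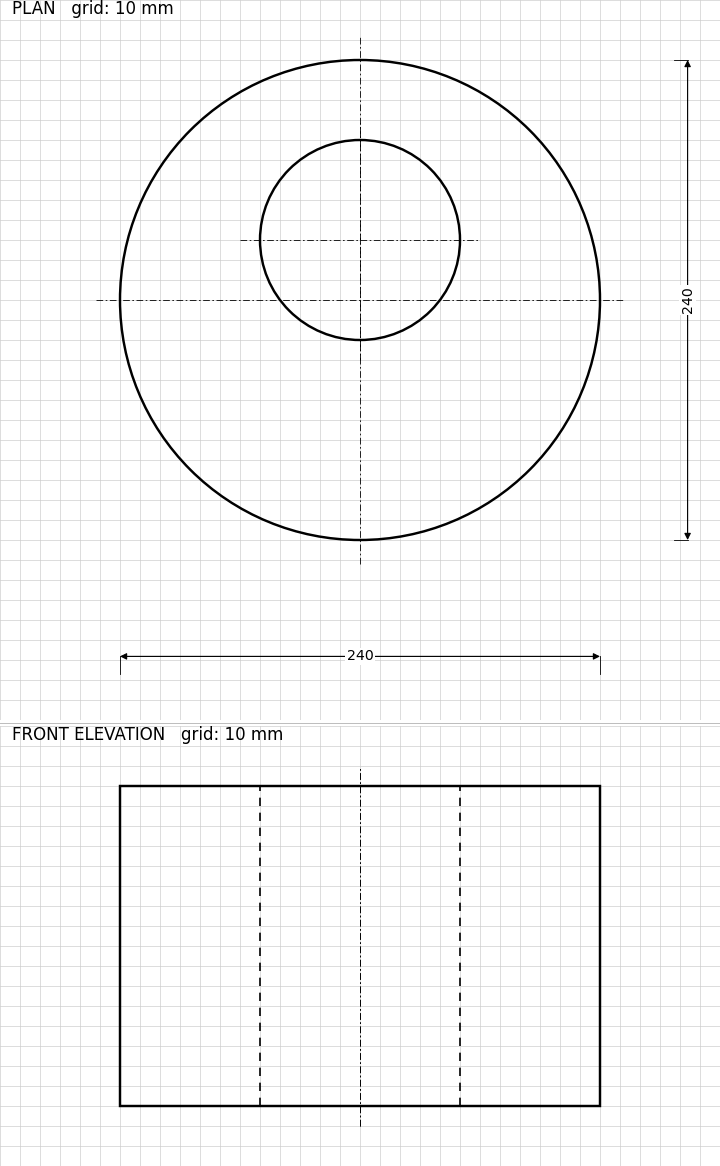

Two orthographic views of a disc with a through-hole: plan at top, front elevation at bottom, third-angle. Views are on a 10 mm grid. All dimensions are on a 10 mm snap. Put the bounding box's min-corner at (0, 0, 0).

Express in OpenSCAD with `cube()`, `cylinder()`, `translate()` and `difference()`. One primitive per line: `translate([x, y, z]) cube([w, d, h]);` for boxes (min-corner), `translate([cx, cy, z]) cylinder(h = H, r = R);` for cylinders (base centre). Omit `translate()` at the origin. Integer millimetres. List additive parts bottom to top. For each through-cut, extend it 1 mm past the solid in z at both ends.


difference() {
  translate([120, 120, 0]) cylinder(h = 160, r = 120);
  translate([120, 150, -1]) cylinder(h = 162, r = 50);
}
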